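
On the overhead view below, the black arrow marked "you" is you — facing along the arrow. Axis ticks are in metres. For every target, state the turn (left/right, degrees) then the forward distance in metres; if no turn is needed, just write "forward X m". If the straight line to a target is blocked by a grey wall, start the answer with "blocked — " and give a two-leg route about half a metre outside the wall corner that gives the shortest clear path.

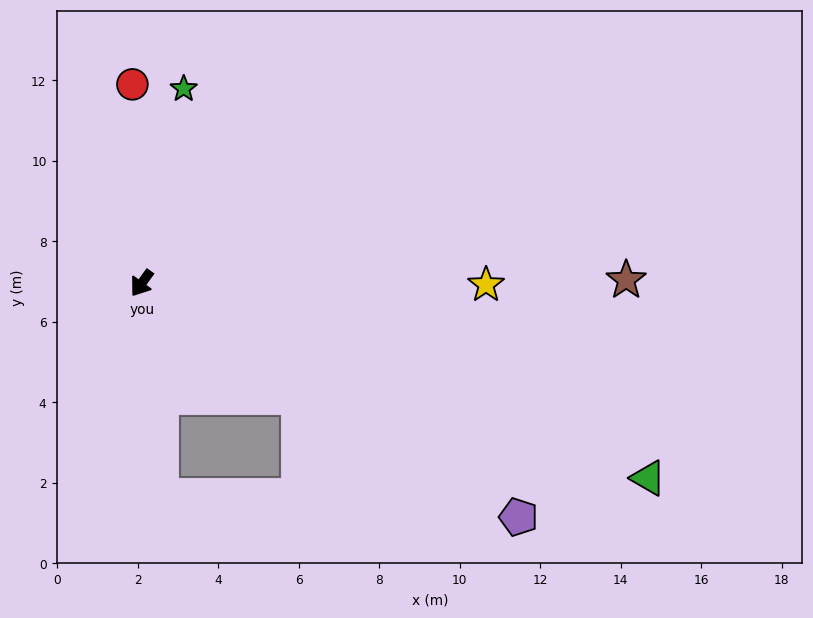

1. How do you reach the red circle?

turn right 142°, forward 4.9 m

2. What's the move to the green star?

turn right 156°, forward 4.9 m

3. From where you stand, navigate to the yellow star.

turn left 126°, forward 8.6 m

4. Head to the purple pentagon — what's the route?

turn left 94°, forward 11.0 m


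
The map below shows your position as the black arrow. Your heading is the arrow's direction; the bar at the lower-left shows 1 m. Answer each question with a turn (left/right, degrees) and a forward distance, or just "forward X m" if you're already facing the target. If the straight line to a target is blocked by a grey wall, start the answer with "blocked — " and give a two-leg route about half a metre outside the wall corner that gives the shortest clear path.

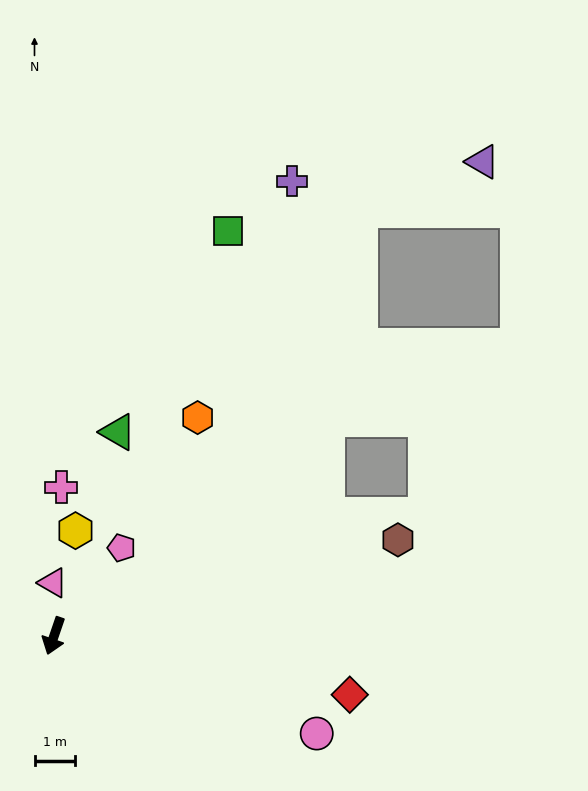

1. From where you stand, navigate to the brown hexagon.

turn left 125°, forward 8.8 m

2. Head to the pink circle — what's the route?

turn left 89°, forward 6.9 m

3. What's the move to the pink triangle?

turn right 160°, forward 1.3 m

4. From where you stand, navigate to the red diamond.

turn left 98°, forward 7.4 m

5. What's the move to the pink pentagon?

turn left 161°, forward 2.7 m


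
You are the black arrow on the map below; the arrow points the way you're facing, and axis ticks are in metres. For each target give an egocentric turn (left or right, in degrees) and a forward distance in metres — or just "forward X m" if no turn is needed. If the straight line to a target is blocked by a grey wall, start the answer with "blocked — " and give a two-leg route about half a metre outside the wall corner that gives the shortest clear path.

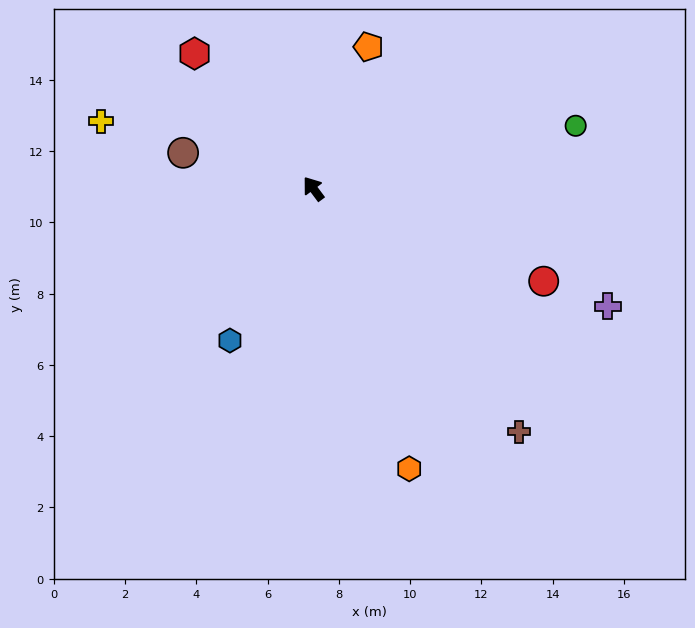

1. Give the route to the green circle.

turn right 113°, forward 7.6 m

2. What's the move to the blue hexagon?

turn left 114°, forward 4.9 m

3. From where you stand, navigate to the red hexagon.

turn left 5°, forward 5.0 m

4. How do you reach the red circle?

turn right 149°, forward 7.0 m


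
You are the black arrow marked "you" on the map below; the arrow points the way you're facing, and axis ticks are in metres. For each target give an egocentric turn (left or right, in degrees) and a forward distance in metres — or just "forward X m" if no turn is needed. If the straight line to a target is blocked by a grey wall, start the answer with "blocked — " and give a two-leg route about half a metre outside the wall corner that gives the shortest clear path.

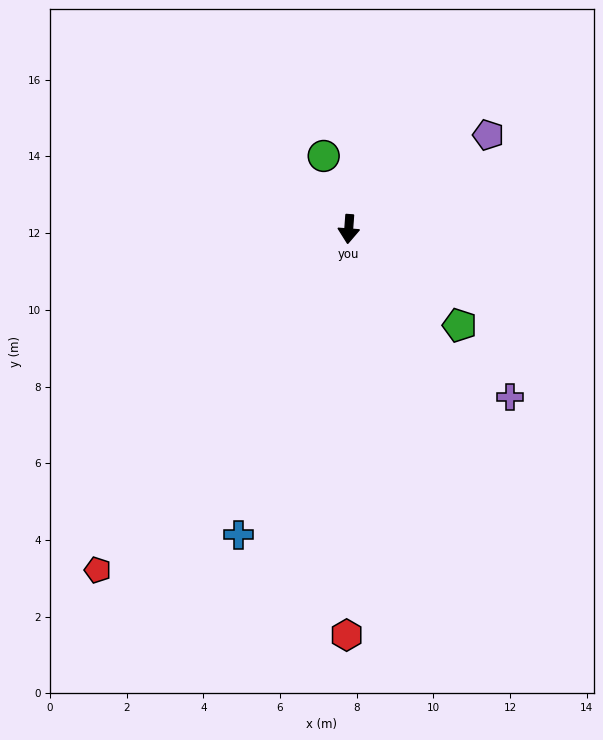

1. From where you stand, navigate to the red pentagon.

turn right 32°, forward 11.0 m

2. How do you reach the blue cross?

turn right 16°, forward 8.5 m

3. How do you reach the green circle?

turn right 157°, forward 2.0 m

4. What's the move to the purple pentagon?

turn left 128°, forward 4.4 m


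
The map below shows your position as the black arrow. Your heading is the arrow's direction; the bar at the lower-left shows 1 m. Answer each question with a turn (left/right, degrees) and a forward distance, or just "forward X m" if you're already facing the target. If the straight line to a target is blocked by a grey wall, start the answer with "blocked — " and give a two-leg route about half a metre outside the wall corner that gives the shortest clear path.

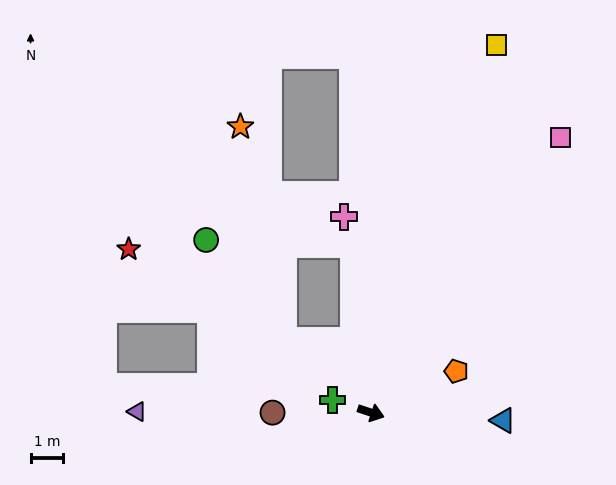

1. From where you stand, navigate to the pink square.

turn left 74°, forward 10.2 m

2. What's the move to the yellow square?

turn left 90°, forward 11.9 m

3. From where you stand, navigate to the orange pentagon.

turn left 44°, forward 2.9 m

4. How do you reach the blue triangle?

turn left 15°, forward 4.0 m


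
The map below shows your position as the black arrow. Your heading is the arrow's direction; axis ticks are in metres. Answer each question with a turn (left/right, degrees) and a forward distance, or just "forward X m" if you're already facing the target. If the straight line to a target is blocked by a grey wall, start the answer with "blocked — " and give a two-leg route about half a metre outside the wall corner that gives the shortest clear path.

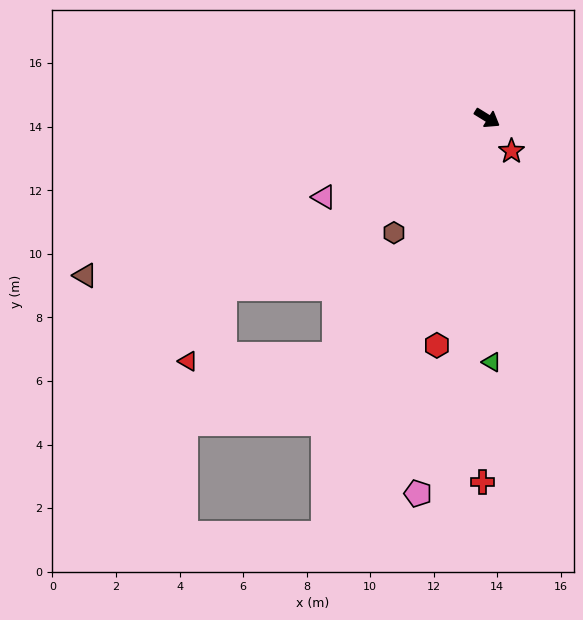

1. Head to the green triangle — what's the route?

turn right 57°, forward 7.7 m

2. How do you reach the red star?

turn right 22°, forward 1.3 m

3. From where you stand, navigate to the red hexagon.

turn right 71°, forward 7.3 m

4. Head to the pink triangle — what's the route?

turn right 123°, forward 5.7 m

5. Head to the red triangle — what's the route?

blocked — turn right 116°, forward 9.9 m, then turn left 32°, forward 2.6 m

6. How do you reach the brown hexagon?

turn right 97°, forward 4.7 m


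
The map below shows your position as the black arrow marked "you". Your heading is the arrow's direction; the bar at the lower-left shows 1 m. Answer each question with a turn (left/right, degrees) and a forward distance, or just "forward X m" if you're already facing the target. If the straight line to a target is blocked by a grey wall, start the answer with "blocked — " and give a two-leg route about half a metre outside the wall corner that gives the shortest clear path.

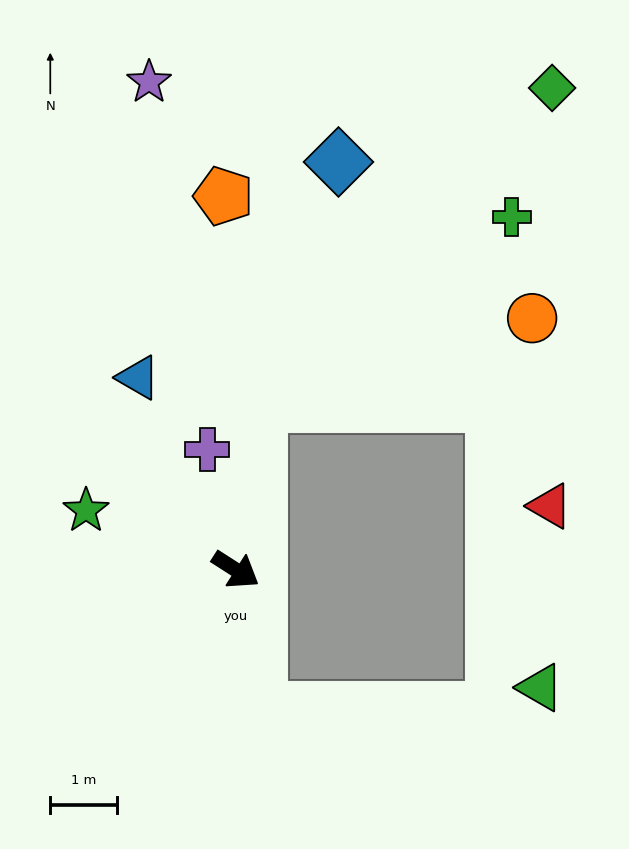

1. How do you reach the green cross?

blocked — turn left 115°, forward 2.5 m, then turn right 46°, forward 4.7 m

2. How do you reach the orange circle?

blocked — turn left 115°, forward 2.5 m, then turn right 65°, forward 4.3 m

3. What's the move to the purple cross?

turn left 136°, forward 1.9 m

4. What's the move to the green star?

turn right 169°, forward 2.4 m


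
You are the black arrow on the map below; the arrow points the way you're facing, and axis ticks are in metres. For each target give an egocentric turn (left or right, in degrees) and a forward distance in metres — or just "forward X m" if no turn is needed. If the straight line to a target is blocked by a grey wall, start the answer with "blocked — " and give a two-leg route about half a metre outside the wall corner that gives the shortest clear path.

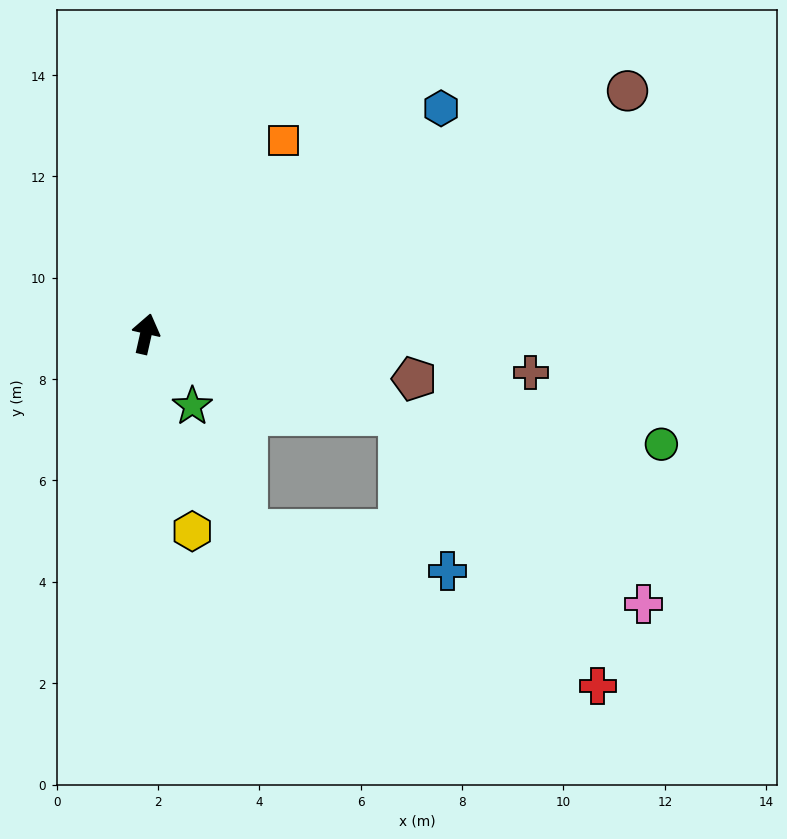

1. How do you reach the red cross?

blocked — turn right 95°, forward 5.3 m, then turn right 36°, forward 6.6 m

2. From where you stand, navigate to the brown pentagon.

turn right 87°, forward 5.4 m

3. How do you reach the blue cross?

blocked — turn right 95°, forward 5.3 m, then turn right 55°, forward 3.2 m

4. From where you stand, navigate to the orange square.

turn right 23°, forward 4.7 m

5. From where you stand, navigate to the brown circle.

turn right 50°, forward 10.6 m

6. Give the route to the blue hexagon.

turn right 40°, forward 7.3 m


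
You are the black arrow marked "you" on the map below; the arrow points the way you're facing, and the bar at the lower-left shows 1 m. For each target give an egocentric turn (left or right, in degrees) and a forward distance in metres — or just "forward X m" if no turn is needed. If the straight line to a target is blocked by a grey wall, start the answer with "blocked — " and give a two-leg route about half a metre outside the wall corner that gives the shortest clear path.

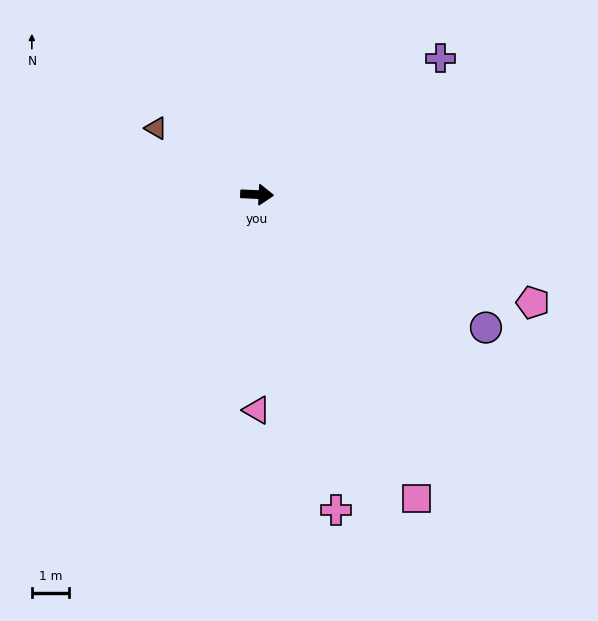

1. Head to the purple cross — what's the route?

turn left 39°, forward 6.2 m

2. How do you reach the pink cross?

turn right 73°, forward 8.8 m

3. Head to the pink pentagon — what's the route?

turn right 19°, forward 8.0 m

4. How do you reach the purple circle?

turn right 28°, forward 7.2 m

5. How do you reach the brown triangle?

turn left 149°, forward 3.3 m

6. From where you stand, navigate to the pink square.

turn right 60°, forward 9.3 m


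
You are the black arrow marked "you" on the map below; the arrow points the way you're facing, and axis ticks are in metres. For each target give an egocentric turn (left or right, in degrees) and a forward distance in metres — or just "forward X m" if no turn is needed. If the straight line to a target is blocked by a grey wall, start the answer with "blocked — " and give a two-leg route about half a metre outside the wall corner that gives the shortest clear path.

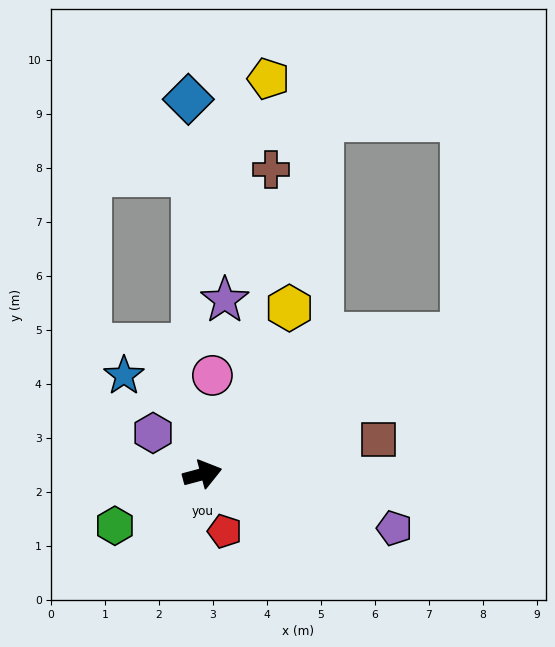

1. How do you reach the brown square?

turn right 4°, forward 3.3 m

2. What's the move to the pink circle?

turn left 69°, forward 1.8 m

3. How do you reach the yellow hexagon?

turn left 47°, forward 3.5 m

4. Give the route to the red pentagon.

turn right 84°, forward 1.1 m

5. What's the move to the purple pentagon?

turn right 31°, forward 3.7 m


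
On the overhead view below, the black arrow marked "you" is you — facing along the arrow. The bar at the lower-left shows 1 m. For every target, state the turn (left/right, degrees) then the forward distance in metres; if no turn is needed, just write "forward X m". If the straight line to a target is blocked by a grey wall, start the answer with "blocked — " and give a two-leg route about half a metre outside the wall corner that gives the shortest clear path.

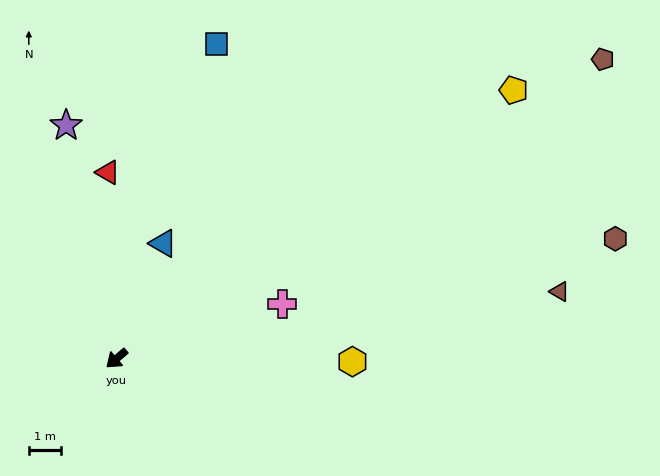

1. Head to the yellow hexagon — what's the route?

turn left 139°, forward 7.2 m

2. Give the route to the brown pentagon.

turn left 171°, forward 17.5 m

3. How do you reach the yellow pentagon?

turn left 173°, forward 14.7 m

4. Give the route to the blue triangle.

turn right 153°, forward 3.8 m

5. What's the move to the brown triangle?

turn left 148°, forward 13.7 m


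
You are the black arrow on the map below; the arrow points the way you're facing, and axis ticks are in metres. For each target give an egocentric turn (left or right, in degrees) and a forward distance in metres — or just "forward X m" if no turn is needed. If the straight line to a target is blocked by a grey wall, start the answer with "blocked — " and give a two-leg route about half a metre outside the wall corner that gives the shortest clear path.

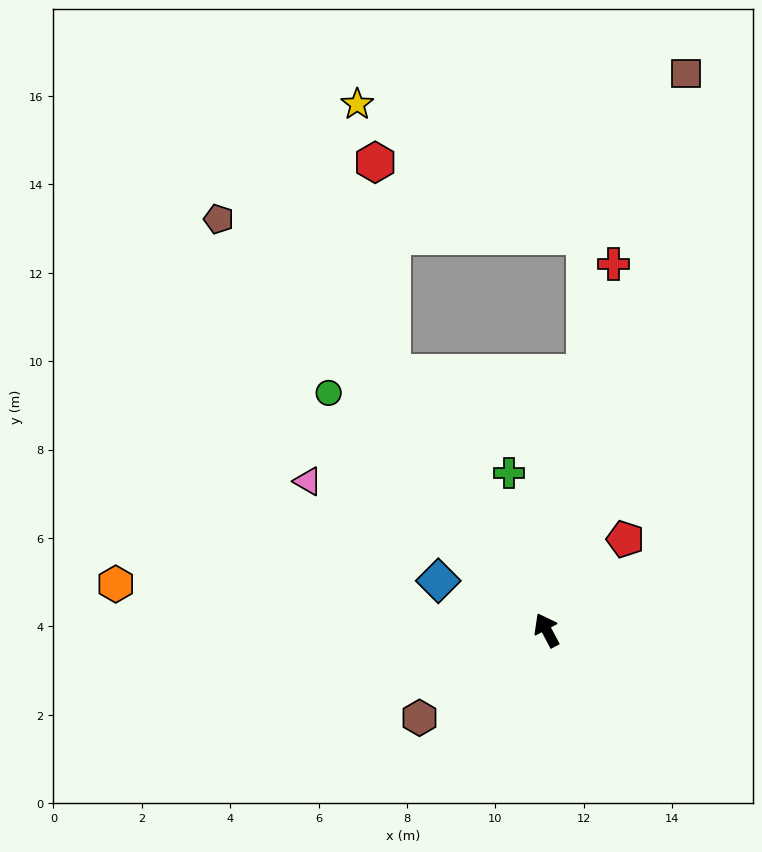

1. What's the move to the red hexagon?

blocked — turn left 3°, forward 6.8 m, then turn right 26°, forward 4.8 m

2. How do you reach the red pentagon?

turn right 69°, forward 2.7 m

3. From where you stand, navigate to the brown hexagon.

turn left 97°, forward 3.5 m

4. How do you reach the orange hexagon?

turn left 56°, forward 9.8 m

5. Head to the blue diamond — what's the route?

turn left 38°, forward 2.7 m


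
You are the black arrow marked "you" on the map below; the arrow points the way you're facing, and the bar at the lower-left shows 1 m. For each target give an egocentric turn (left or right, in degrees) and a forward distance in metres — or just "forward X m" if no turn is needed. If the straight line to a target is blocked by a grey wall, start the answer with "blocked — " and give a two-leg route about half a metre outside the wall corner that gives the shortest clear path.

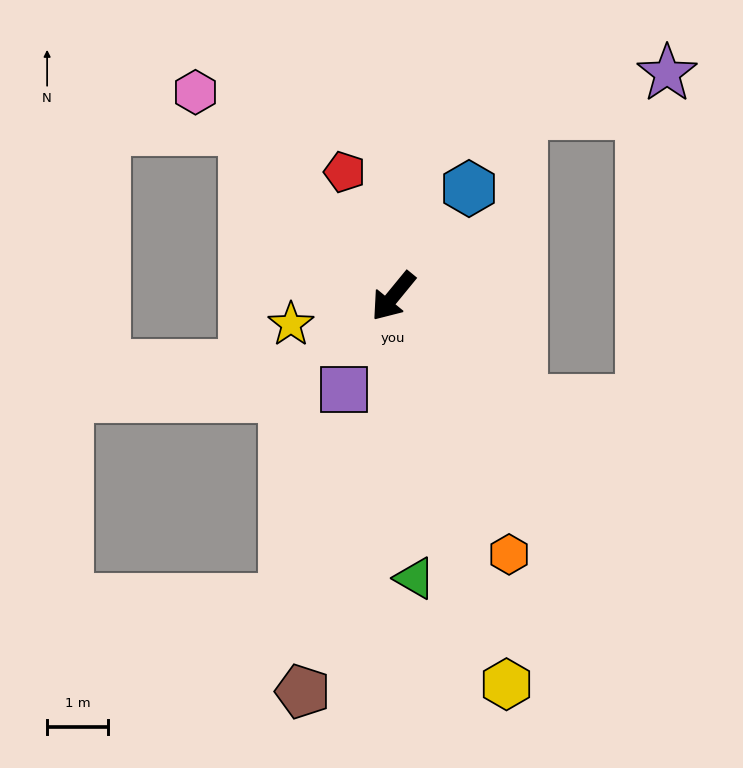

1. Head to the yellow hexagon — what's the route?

turn left 56°, forward 6.6 m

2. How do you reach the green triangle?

turn left 44°, forward 4.6 m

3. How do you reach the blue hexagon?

turn right 176°, forward 2.2 m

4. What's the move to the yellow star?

turn right 35°, forward 1.7 m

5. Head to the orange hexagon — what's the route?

turn left 64°, forward 4.6 m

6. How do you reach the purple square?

turn left 12°, forward 1.7 m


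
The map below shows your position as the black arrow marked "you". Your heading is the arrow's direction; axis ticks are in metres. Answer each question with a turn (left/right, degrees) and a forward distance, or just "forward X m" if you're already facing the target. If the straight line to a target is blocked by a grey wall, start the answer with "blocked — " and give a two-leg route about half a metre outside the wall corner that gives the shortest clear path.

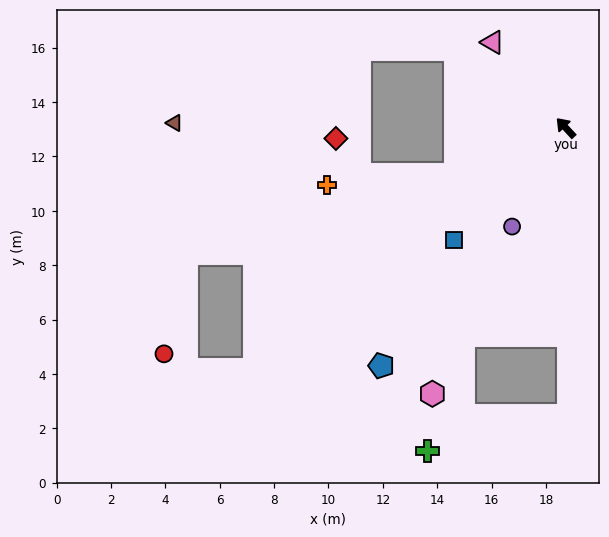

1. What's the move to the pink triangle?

turn right 2°, forward 4.1 m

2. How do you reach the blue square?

turn left 92°, forward 5.8 m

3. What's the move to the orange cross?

blocked — turn left 70°, forward 4.4 m, then turn right 18°, forward 4.7 m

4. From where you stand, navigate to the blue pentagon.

turn left 99°, forward 11.1 m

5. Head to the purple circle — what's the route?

turn left 109°, forward 4.1 m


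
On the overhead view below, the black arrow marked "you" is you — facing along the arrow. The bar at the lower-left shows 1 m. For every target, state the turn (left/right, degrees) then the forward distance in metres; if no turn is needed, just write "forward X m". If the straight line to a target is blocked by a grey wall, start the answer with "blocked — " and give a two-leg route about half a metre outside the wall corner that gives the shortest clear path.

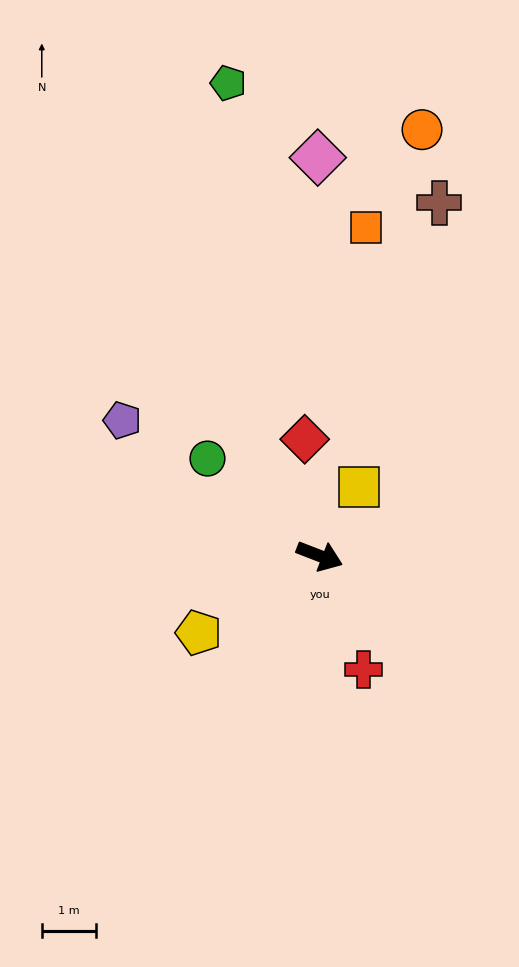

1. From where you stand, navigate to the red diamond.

turn left 119°, forward 2.2 m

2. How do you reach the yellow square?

turn left 82°, forward 1.5 m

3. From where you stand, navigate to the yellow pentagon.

turn right 126°, forward 2.6 m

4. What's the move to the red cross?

turn right 48°, forward 2.2 m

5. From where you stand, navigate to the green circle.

turn left 160°, forward 2.7 m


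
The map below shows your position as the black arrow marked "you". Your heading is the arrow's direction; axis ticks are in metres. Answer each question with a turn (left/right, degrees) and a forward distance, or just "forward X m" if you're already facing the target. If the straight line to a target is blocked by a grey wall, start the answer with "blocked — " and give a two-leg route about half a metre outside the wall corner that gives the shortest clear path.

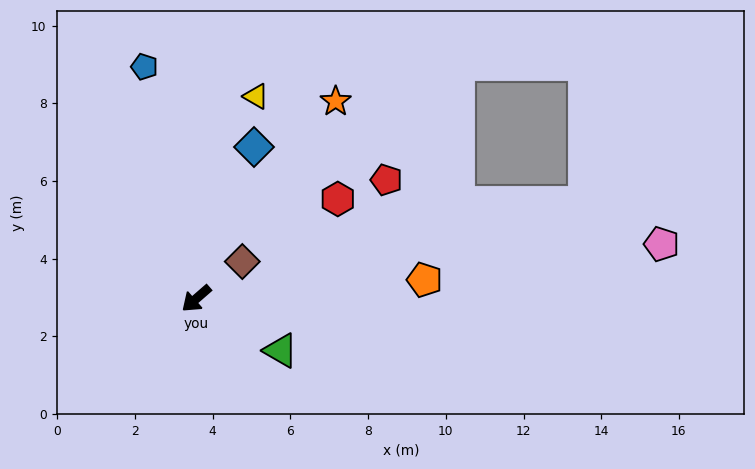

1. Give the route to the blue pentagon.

turn right 118°, forward 6.1 m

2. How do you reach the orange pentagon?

turn left 144°, forward 5.9 m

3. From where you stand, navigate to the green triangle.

turn left 107°, forward 2.5 m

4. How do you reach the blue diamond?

turn right 152°, forward 4.2 m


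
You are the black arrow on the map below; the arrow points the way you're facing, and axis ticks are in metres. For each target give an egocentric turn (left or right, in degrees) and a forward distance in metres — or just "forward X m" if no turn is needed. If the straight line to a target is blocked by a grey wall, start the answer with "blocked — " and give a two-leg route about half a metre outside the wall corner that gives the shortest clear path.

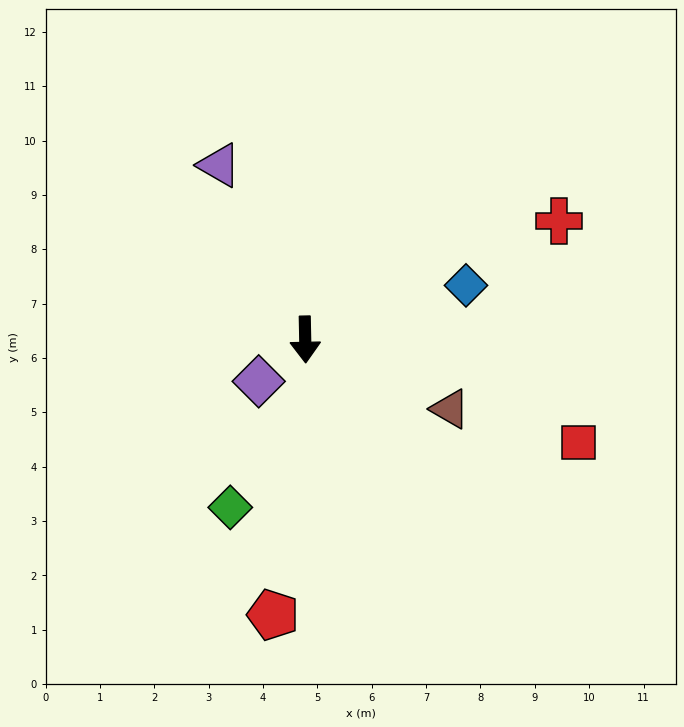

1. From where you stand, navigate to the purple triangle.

turn right 155°, forward 3.6 m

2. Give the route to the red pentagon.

turn right 8°, forward 5.1 m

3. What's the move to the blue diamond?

turn left 107°, forward 3.1 m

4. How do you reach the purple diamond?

turn right 49°, forward 1.2 m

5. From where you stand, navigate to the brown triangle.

turn left 63°, forward 3.0 m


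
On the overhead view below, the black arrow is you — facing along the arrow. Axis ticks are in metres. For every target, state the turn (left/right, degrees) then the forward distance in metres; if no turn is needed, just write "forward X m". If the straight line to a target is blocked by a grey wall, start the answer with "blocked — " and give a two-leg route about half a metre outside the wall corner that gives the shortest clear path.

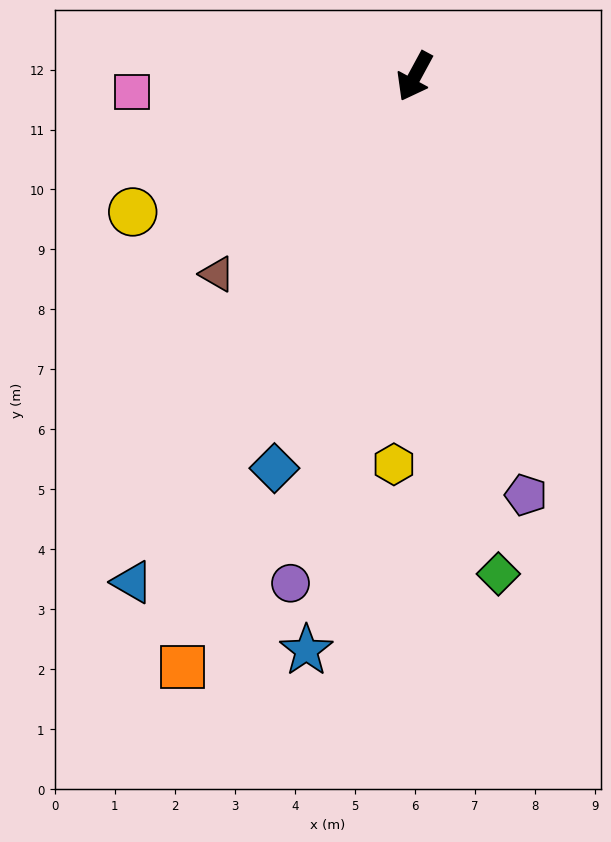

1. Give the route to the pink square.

turn right 58°, forward 4.7 m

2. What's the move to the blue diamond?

turn left 9°, forward 6.9 m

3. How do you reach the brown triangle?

turn right 17°, forward 4.7 m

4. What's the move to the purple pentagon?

turn left 43°, forward 7.2 m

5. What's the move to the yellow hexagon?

turn left 25°, forward 6.5 m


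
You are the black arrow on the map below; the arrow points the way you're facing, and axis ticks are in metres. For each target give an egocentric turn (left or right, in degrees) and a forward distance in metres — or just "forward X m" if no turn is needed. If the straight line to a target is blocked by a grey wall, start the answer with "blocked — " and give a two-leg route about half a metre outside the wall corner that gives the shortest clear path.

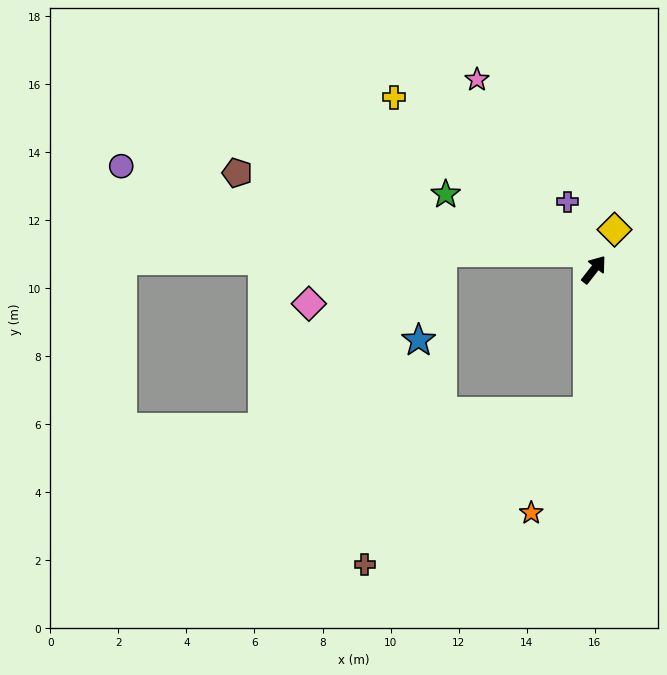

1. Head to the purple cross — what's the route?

turn left 59°, forward 2.1 m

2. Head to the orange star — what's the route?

blocked — turn right 145°, forward 4.2 m, then turn right 26°, forward 3.4 m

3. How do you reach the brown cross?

blocked — turn right 145°, forward 4.2 m, then turn right 52°, forward 7.9 m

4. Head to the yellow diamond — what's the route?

turn left 11°, forward 1.3 m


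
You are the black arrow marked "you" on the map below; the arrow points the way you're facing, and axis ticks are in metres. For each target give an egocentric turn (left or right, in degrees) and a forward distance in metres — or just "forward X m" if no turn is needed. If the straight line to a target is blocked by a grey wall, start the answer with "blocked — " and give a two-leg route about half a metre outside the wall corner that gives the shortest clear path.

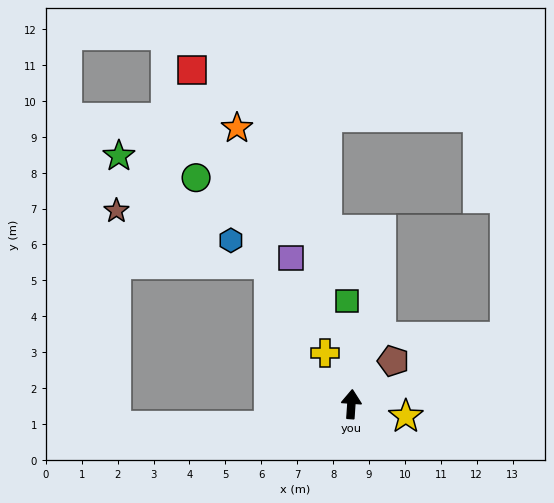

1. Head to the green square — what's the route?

turn left 7°, forward 2.9 m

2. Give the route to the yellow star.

turn right 99°, forward 1.6 m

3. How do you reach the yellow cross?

turn left 31°, forward 1.6 m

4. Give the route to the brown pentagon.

turn right 40°, forward 1.7 m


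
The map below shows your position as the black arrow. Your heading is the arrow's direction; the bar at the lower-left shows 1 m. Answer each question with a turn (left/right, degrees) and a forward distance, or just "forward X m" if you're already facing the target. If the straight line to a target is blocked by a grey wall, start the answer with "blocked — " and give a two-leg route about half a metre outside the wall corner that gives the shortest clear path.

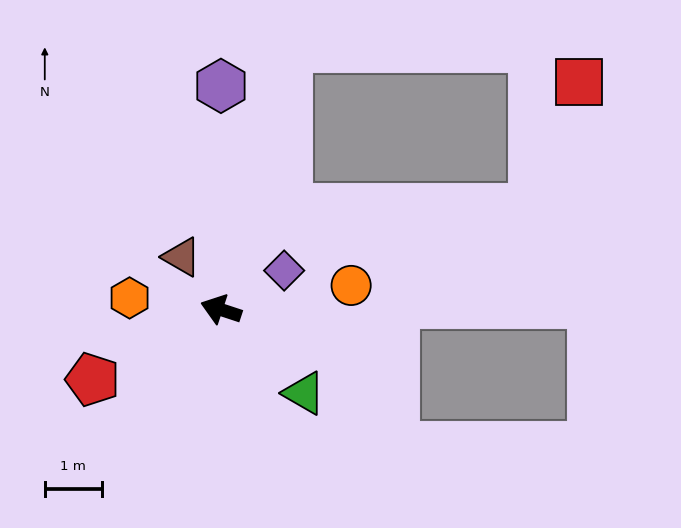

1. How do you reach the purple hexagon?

turn right 72°, forward 3.9 m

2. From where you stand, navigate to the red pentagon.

turn left 47°, forward 2.6 m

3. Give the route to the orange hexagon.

turn left 11°, forward 1.6 m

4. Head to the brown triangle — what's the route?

turn right 35°, forward 1.2 m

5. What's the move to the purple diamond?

turn right 130°, forward 1.3 m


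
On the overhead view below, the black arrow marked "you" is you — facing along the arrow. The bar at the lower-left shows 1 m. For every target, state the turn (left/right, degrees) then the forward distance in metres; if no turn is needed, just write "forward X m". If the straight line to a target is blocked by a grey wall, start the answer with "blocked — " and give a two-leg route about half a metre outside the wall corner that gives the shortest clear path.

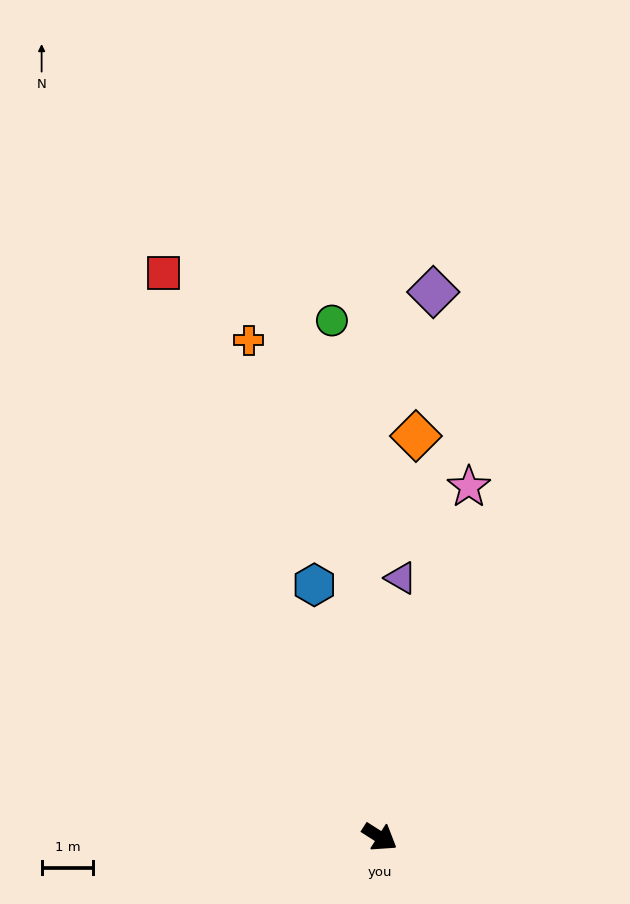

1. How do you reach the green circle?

turn left 128°, forward 10.0 m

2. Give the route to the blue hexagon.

turn left 137°, forward 5.0 m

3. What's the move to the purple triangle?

turn left 118°, forward 5.0 m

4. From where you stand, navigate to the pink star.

turn left 108°, forward 7.0 m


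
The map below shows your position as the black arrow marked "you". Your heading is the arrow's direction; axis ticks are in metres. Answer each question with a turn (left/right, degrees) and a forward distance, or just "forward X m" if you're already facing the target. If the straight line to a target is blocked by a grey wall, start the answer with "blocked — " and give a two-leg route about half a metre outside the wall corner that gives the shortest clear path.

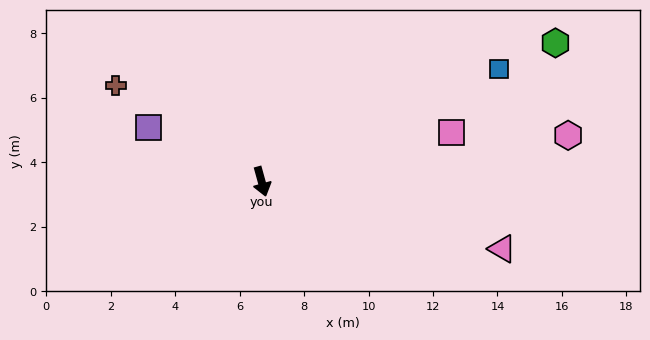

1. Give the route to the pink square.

turn left 89°, forward 6.1 m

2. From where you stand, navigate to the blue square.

turn left 100°, forward 8.1 m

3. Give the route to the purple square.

turn right 131°, forward 3.9 m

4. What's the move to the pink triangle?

turn left 59°, forward 7.7 m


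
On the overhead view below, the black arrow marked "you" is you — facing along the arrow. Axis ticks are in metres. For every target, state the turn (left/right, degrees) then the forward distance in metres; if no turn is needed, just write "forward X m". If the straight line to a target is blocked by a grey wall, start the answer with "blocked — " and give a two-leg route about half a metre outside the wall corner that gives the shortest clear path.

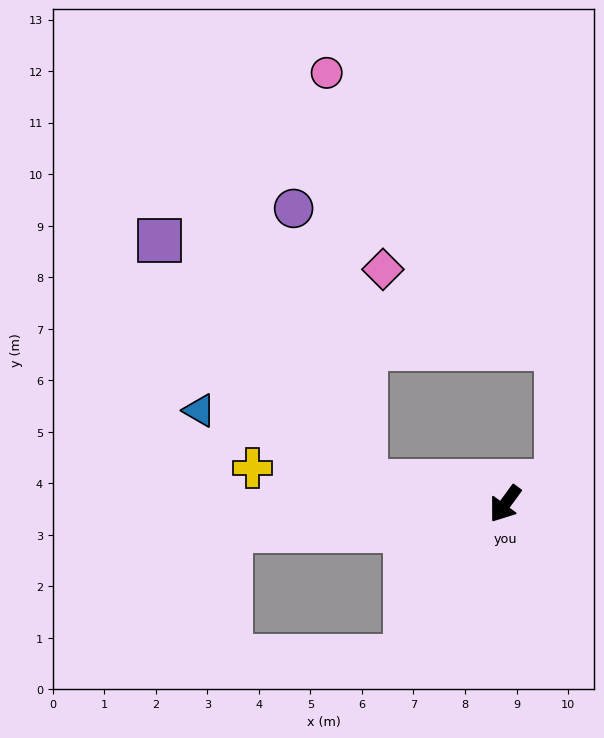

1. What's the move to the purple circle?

blocked — turn right 63°, forward 2.7 m, then turn right 66°, forward 5.5 m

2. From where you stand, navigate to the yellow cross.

turn right 62°, forward 5.0 m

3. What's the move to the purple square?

blocked — turn right 63°, forward 2.7 m, then turn right 40°, forward 6.2 m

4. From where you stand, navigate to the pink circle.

blocked — turn right 63°, forward 2.7 m, then turn right 75°, forward 8.0 m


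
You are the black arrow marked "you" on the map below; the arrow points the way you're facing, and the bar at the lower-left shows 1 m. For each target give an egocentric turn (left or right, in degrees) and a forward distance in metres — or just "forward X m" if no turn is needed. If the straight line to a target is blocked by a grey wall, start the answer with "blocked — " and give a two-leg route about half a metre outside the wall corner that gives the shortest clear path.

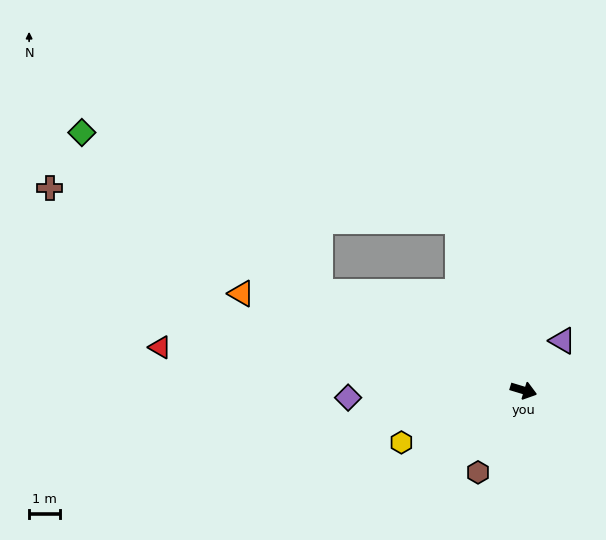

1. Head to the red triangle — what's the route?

turn right 170°, forward 11.7 m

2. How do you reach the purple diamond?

turn right 161°, forward 5.6 m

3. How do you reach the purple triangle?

turn left 69°, forward 2.0 m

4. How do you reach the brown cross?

turn left 174°, forward 16.4 m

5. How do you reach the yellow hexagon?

turn right 140°, forward 4.2 m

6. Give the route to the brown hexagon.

turn right 102°, forward 3.0 m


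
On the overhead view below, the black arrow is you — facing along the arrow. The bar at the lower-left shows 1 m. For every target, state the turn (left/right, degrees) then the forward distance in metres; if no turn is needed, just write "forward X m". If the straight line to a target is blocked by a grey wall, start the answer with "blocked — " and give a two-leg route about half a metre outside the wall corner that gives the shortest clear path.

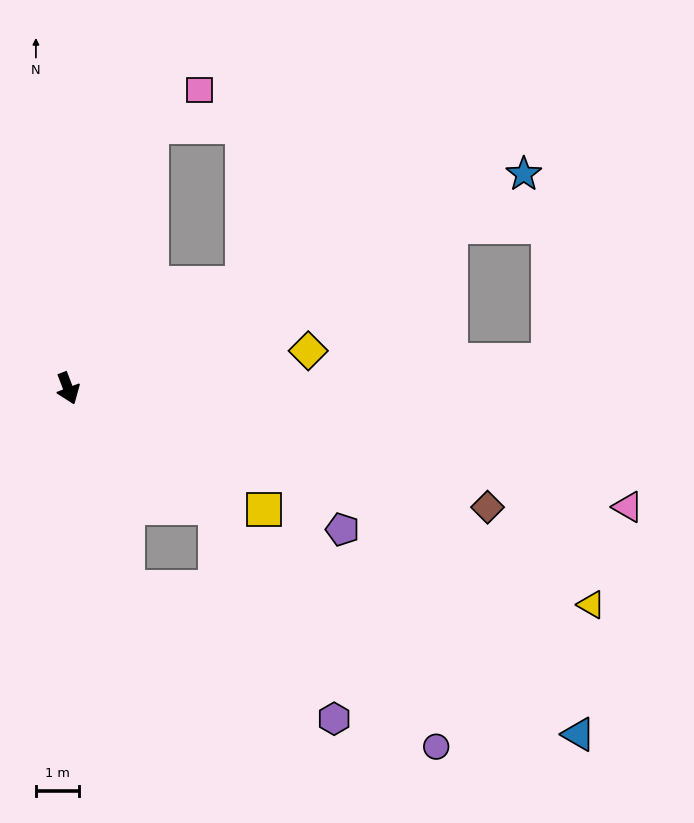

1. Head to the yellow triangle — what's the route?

turn left 47°, forward 13.3 m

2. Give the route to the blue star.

turn left 94°, forward 11.8 m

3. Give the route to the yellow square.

turn left 37°, forward 5.4 m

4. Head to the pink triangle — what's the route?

turn left 57°, forward 13.4 m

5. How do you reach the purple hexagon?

blocked — turn left 31°, forward 4.5 m, then turn right 23°, forward 5.7 m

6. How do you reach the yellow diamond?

turn left 78°, forward 5.7 m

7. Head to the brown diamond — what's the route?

turn left 53°, forward 10.2 m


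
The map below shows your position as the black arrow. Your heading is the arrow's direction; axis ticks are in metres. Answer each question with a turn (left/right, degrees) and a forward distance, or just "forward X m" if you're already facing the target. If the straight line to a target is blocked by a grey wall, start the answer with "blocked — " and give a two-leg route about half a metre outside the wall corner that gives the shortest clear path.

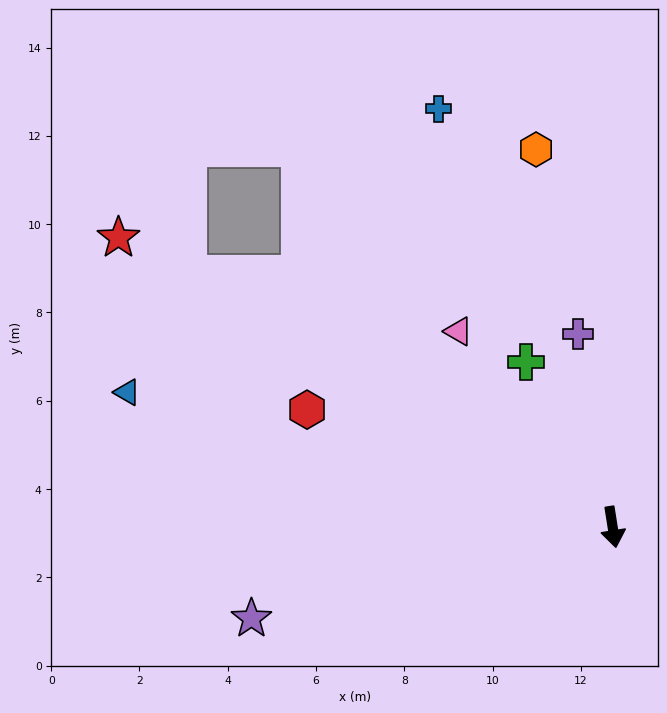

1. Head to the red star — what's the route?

turn right 129°, forward 13.0 m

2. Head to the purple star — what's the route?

turn right 85°, forward 8.4 m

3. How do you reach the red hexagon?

turn right 120°, forward 7.4 m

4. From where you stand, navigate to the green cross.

turn right 161°, forward 4.2 m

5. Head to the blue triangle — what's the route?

turn right 115°, forward 11.4 m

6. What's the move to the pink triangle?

turn right 151°, forward 5.6 m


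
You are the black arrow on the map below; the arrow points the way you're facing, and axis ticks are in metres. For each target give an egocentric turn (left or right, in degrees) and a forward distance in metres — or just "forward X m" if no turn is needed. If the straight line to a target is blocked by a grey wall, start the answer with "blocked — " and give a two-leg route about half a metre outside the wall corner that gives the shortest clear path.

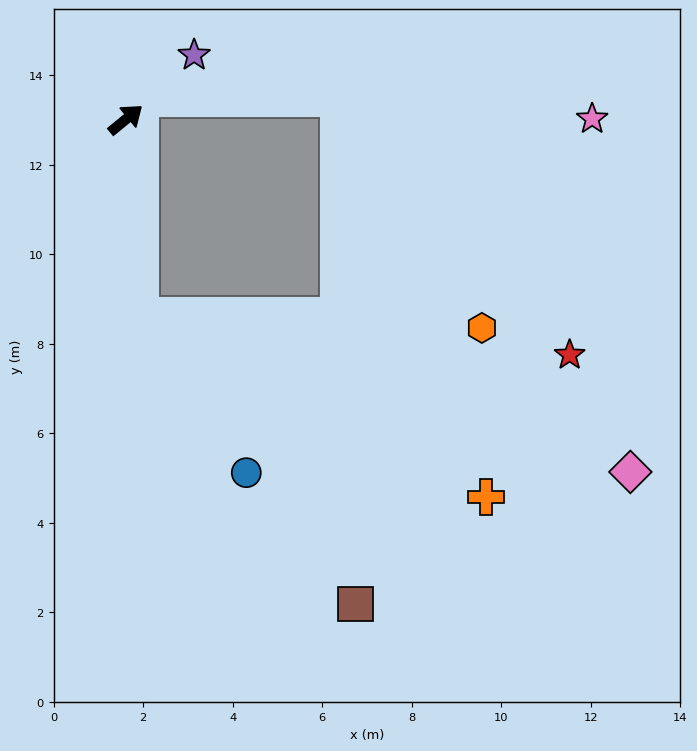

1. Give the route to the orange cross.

blocked — turn right 125°, forward 4.4 m, then turn left 58°, forward 8.7 m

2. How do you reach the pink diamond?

blocked — turn right 125°, forward 4.4 m, then turn left 68°, forward 11.5 m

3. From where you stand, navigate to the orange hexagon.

blocked — turn right 125°, forward 4.4 m, then turn left 84°, forward 7.6 m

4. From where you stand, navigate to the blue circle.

blocked — turn right 125°, forward 4.4 m, then turn left 30°, forward 4.2 m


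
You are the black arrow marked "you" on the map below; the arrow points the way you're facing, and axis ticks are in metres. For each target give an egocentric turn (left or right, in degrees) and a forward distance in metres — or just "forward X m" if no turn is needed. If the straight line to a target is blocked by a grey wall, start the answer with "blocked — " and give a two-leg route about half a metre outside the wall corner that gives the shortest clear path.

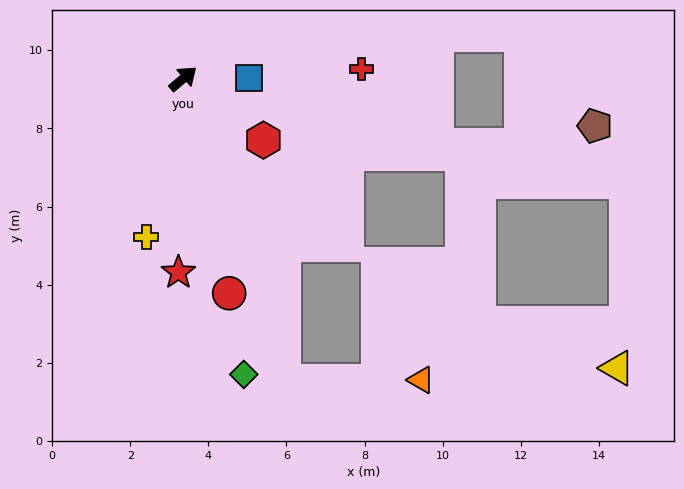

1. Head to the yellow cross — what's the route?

turn right 143°, forward 4.2 m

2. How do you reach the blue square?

turn right 40°, forward 1.7 m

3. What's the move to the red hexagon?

turn right 78°, forward 2.6 m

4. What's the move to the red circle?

turn right 118°, forward 5.6 m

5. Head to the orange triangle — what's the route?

blocked — turn right 112°, forward 8.2 m, then turn left 72°, forward 3.5 m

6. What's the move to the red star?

turn right 132°, forward 5.0 m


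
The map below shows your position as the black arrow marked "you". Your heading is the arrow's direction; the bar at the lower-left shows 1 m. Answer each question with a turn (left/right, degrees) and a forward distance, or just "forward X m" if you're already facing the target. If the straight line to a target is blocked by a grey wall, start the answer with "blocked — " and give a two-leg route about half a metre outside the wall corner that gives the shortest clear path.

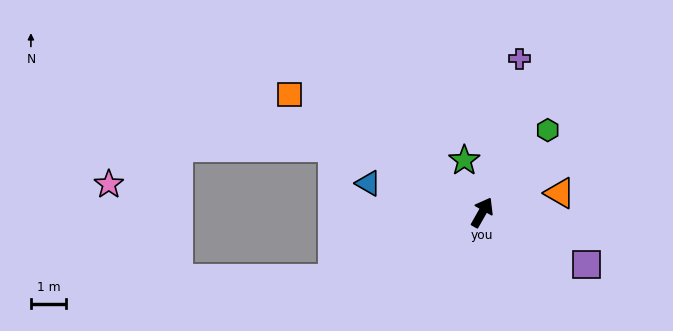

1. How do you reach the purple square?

turn right 87°, forward 3.3 m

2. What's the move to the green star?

turn left 49°, forward 1.6 m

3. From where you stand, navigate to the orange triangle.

turn right 46°, forward 2.3 m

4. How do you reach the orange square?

turn left 88°, forward 6.4 m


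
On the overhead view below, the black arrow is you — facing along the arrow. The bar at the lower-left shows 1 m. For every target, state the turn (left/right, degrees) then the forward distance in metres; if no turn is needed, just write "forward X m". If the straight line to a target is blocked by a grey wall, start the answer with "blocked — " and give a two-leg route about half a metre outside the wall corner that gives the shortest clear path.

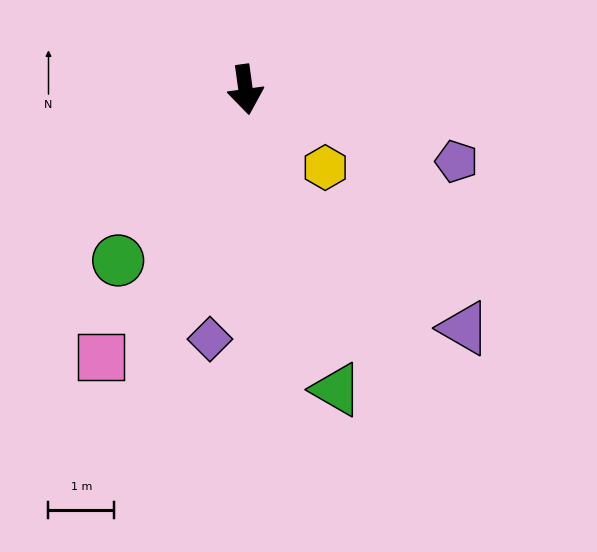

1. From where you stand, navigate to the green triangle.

turn left 9°, forward 4.8 m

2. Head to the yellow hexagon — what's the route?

turn left 38°, forward 1.7 m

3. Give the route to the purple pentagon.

turn left 63°, forward 3.4 m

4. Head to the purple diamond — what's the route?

turn right 16°, forward 3.8 m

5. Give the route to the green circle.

turn right 45°, forward 3.2 m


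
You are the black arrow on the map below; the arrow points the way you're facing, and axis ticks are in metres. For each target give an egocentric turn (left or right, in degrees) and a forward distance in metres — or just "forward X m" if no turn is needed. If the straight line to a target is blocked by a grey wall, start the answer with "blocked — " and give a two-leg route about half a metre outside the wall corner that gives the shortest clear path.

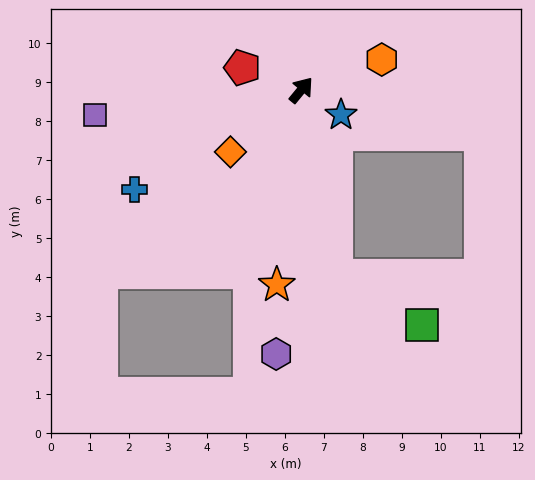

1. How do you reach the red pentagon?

turn left 109°, forward 1.6 m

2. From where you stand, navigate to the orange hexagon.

turn right 30°, forward 2.2 m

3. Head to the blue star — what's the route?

turn right 83°, forward 1.2 m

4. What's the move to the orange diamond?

turn left 171°, forward 2.4 m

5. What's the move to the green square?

blocked — turn right 130°, forward 4.8 m, then turn left 49°, forward 2.5 m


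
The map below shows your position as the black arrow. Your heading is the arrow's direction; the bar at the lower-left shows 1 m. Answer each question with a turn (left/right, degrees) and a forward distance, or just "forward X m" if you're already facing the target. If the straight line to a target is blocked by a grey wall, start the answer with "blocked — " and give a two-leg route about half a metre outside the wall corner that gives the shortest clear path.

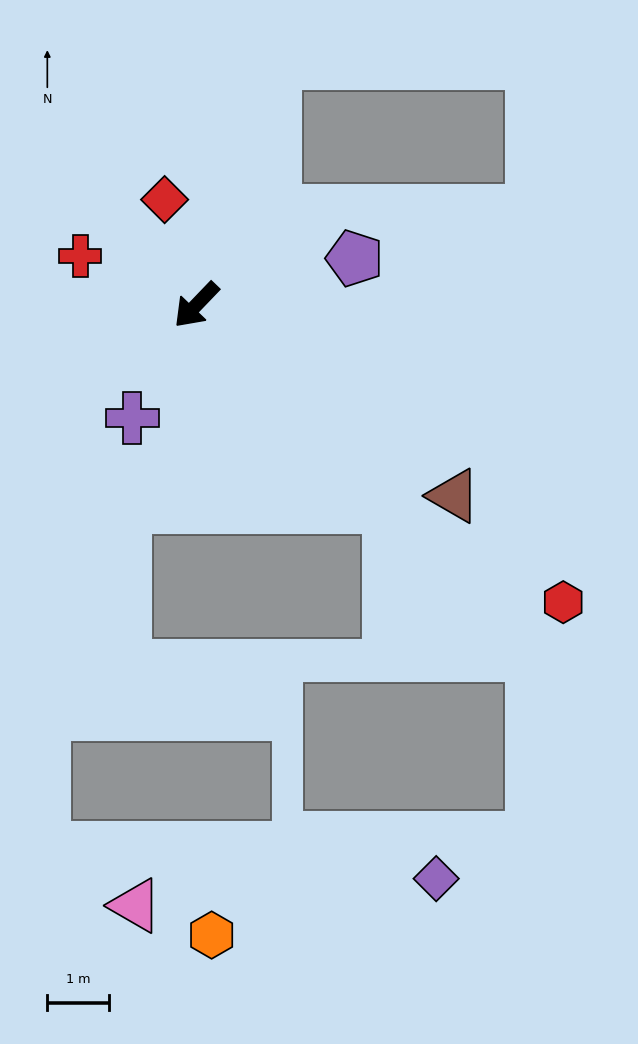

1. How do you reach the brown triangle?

turn left 97°, forward 5.2 m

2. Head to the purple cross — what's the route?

turn left 14°, forward 2.1 m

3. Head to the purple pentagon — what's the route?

turn left 150°, forward 2.7 m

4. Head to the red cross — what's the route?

turn right 69°, forward 2.0 m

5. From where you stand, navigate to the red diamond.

turn right 119°, forward 1.8 m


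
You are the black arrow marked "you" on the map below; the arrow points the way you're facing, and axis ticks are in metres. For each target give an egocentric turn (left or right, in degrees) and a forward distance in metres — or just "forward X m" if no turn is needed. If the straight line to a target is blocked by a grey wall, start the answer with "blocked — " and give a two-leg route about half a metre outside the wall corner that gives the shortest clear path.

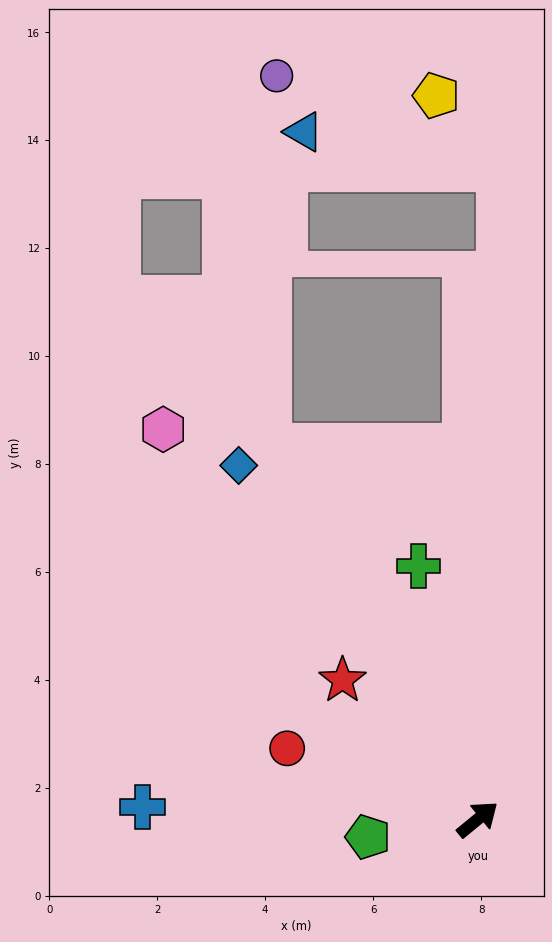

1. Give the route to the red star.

turn left 95°, forward 3.6 m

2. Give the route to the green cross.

turn left 64°, forward 4.8 m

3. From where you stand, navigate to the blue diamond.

turn left 85°, forward 7.9 m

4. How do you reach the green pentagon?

turn left 150°, forward 2.1 m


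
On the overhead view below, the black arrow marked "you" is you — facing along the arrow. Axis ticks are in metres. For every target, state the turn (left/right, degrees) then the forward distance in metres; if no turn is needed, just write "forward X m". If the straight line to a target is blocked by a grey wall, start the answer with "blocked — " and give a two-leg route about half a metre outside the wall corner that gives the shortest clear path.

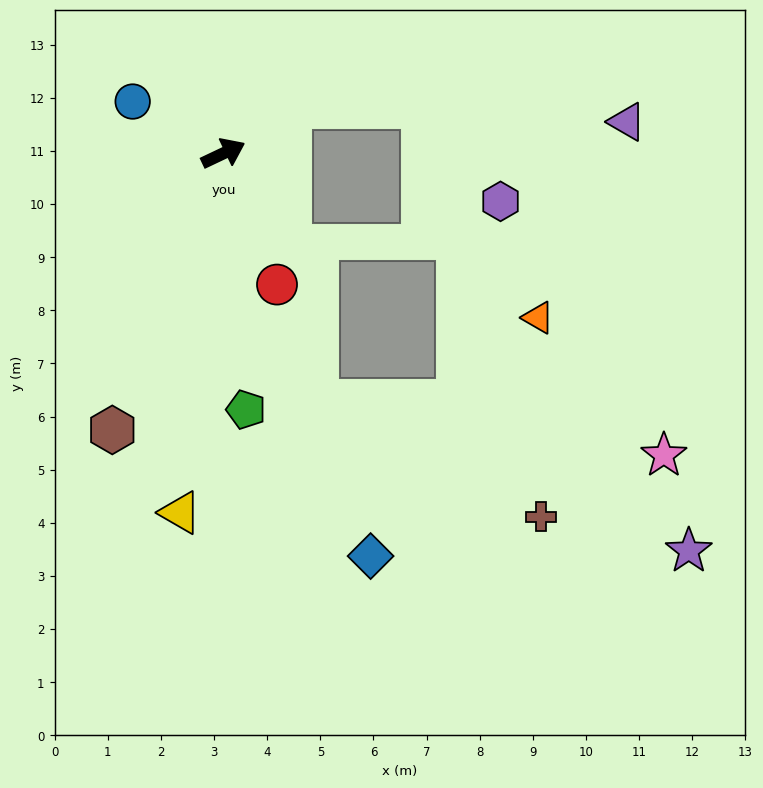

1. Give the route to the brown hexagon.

turn right 137°, forward 5.6 m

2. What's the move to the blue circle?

turn left 125°, forward 2.0 m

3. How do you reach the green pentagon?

turn right 110°, forward 4.8 m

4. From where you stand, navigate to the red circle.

turn right 93°, forward 2.7 m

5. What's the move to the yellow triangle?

turn right 122°, forward 6.8 m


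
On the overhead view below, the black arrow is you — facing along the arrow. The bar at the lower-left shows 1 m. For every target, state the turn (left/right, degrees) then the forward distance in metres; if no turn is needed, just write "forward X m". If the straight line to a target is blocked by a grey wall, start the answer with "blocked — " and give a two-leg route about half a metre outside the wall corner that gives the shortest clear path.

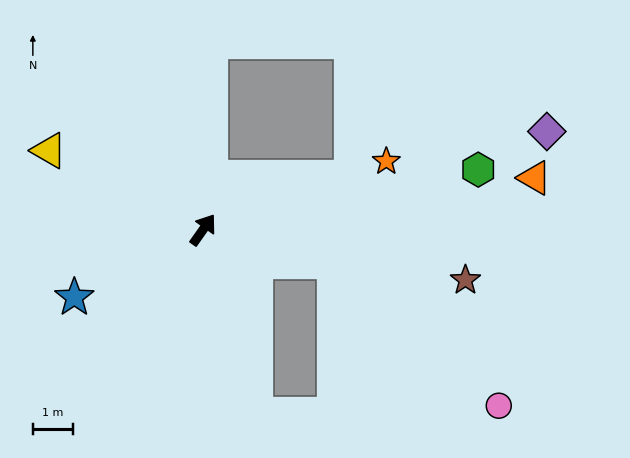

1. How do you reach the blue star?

turn left 153°, forward 3.6 m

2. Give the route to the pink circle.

blocked — turn right 69°, forward 3.4 m, then turn right 27°, forward 5.5 m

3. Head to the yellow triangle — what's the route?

turn left 98°, forward 4.3 m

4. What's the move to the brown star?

turn right 66°, forward 6.7 m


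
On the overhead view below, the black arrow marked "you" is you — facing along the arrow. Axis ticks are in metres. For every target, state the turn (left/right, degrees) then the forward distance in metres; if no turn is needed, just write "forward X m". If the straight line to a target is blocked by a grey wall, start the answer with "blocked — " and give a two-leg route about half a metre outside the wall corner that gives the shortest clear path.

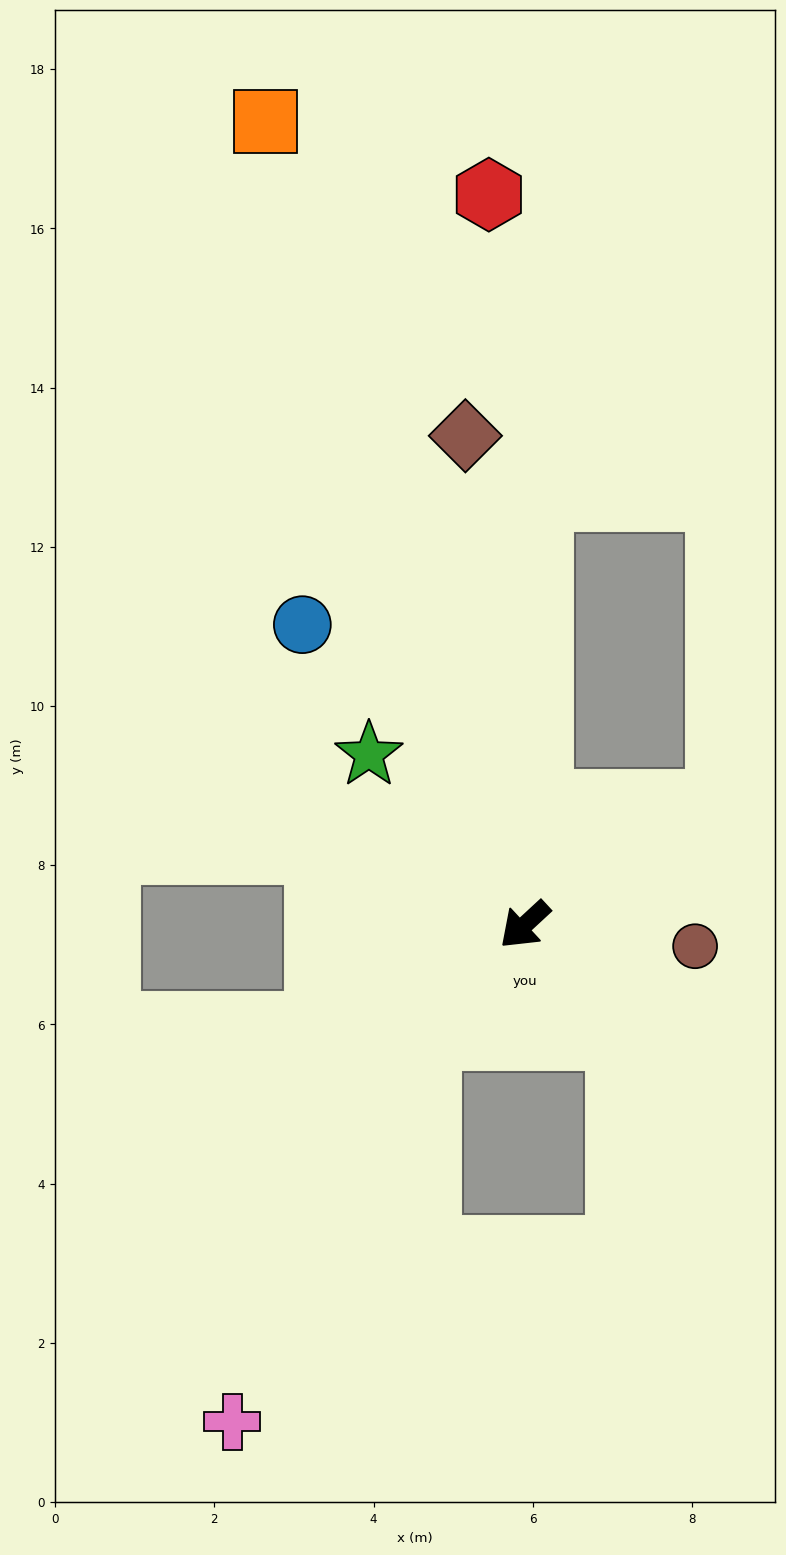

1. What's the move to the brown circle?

turn left 130°, forward 2.2 m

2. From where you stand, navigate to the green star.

turn right 90°, forward 2.9 m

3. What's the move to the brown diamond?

turn right 126°, forward 6.2 m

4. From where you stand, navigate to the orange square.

turn right 115°, forward 10.6 m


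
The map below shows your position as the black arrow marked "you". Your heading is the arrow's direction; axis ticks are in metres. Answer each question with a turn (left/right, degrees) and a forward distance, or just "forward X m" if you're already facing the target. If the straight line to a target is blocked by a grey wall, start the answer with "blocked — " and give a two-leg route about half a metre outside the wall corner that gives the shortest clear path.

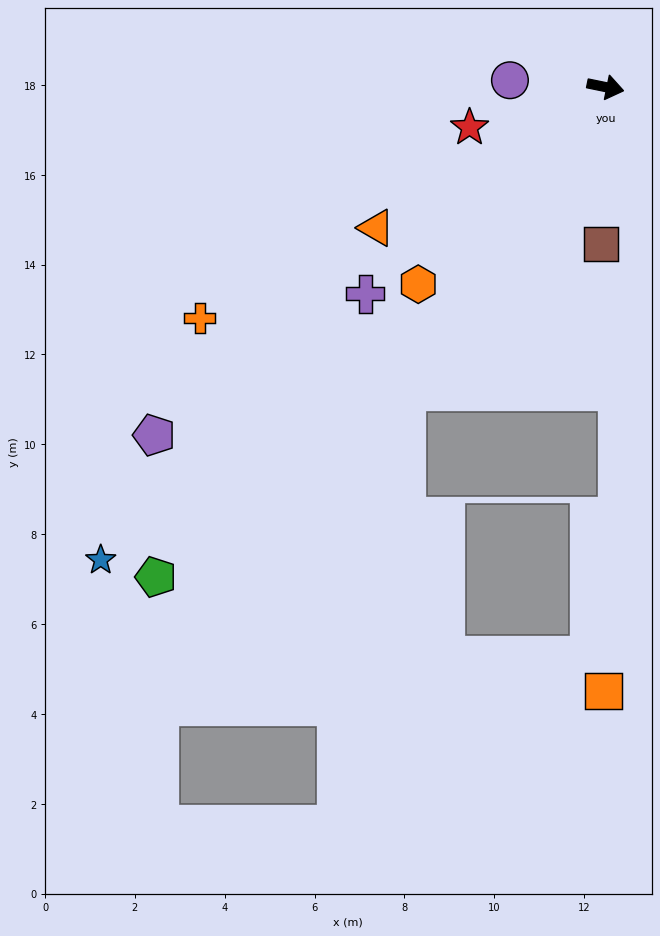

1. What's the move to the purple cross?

turn right 128°, forward 7.1 m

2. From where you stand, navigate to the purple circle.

turn right 172°, forward 2.1 m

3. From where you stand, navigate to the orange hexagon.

turn right 122°, forward 6.1 m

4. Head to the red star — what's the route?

turn right 152°, forward 3.2 m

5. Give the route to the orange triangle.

turn right 137°, forward 6.0 m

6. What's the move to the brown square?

turn right 80°, forward 3.5 m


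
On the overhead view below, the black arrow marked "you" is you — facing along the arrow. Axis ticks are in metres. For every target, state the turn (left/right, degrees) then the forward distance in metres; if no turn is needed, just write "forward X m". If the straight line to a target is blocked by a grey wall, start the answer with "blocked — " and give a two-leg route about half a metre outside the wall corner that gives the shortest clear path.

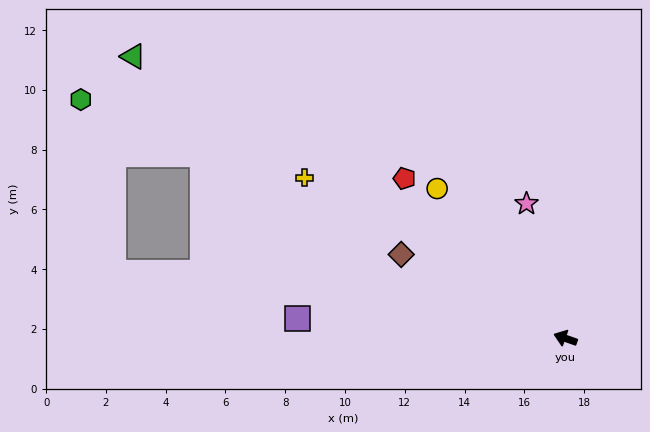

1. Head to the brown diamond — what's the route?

turn right 8°, forward 6.2 m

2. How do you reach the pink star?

turn right 54°, forward 4.7 m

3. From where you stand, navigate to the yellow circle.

turn right 30°, forward 6.6 m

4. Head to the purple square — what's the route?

turn left 15°, forward 9.0 m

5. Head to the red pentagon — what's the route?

turn right 25°, forward 7.6 m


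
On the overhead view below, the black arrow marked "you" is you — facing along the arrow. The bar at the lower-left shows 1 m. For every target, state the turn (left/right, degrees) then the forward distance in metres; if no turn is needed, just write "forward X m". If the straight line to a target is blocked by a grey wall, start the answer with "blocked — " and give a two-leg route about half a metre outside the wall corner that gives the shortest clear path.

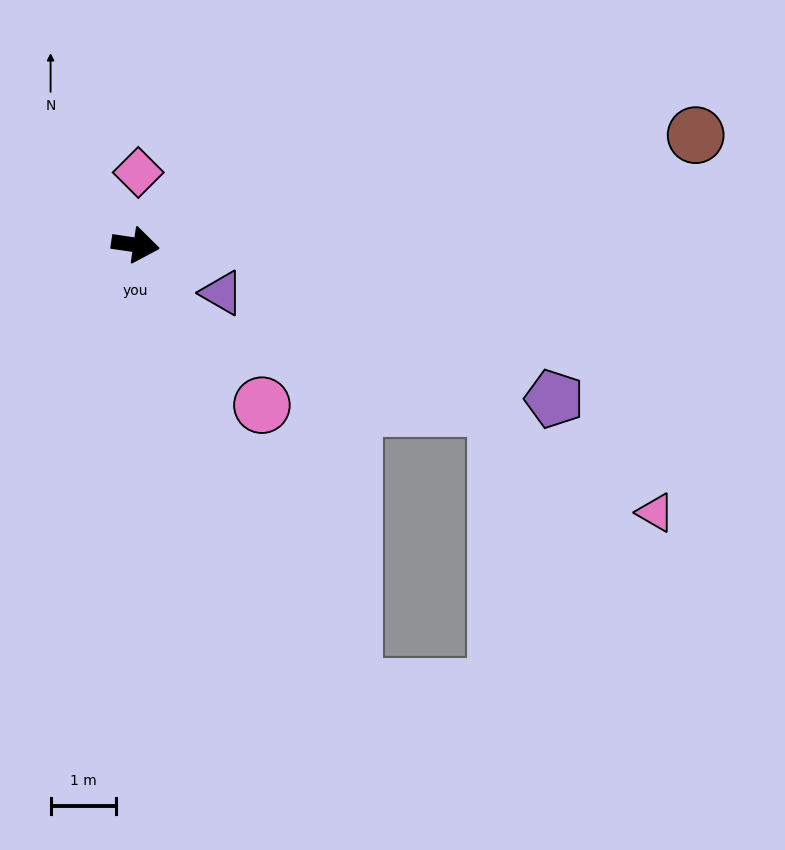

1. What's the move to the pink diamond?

turn left 96°, forward 1.1 m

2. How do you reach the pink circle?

turn right 43°, forward 3.1 m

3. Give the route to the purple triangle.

turn right 21°, forward 1.5 m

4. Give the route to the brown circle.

turn left 19°, forward 8.7 m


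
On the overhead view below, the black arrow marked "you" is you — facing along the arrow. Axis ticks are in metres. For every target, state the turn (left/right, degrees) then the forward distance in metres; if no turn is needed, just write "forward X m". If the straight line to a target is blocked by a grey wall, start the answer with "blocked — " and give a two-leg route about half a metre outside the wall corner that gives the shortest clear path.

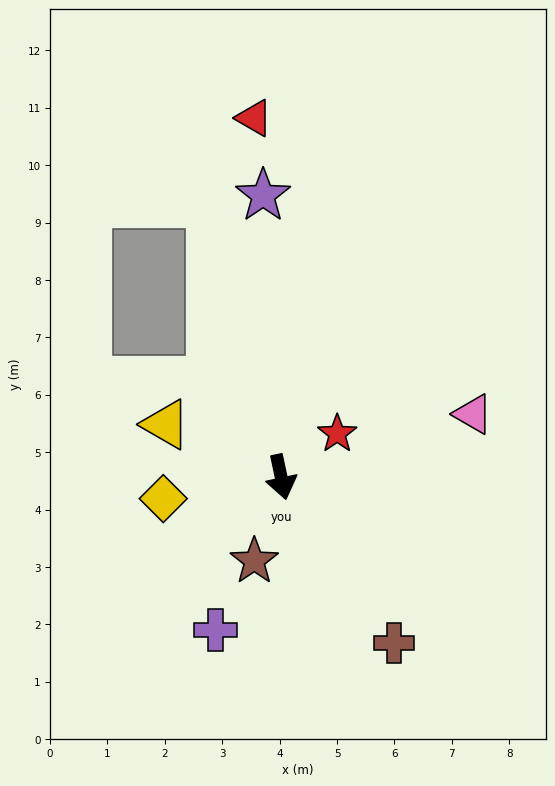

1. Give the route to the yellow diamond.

turn right 92°, forward 2.1 m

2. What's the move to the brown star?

turn right 30°, forward 1.5 m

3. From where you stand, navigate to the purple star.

turn left 172°, forward 4.9 m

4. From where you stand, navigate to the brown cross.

turn left 22°, forward 3.5 m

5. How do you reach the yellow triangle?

turn right 126°, forward 2.2 m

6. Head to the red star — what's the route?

turn left 116°, forward 1.2 m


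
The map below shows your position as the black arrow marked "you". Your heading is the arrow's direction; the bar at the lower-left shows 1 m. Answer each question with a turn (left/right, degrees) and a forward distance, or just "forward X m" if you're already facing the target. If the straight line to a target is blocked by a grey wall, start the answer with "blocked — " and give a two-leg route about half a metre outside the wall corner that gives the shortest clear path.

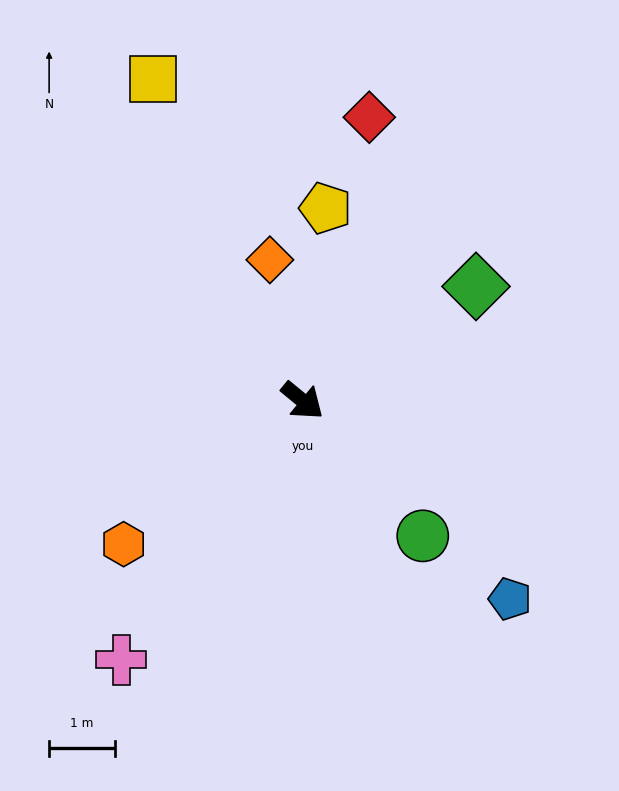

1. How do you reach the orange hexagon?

turn right 102°, forward 3.5 m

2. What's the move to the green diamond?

turn left 73°, forward 3.2 m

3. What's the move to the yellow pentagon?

turn left 123°, forward 2.9 m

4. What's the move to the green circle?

turn right 9°, forward 2.7 m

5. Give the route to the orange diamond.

turn left 143°, forward 2.2 m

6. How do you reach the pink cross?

turn right 86°, forward 4.8 m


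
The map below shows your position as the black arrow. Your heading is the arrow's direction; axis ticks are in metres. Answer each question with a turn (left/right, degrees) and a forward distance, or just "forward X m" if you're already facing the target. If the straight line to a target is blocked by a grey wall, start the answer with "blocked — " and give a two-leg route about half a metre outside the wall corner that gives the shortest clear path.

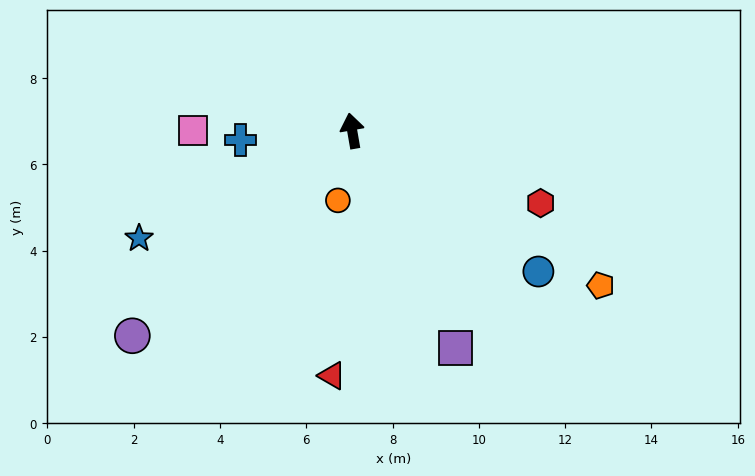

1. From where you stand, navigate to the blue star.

turn left 107°, forward 5.5 m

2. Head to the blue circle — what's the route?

turn right 137°, forward 5.4 m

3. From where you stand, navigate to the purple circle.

turn left 123°, forward 7.0 m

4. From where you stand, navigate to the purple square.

turn right 164°, forward 5.6 m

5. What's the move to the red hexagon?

turn right 121°, forward 4.7 m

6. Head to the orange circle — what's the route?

turn left 159°, forward 1.6 m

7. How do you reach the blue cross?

turn left 85°, forward 2.6 m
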